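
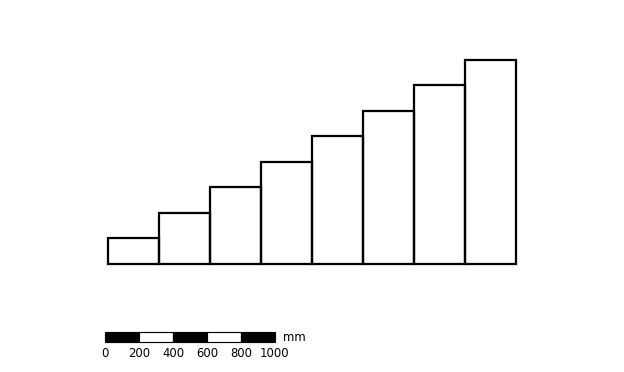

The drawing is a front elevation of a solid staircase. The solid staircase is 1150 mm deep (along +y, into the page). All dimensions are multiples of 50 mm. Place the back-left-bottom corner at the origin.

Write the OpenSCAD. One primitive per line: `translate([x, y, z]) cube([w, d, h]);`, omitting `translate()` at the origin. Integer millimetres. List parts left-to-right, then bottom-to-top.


cube([300, 1150, 150]);
translate([300, 0, 0]) cube([300, 1150, 300]);
translate([600, 0, 0]) cube([300, 1150, 450]);
translate([900, 0, 0]) cube([300, 1150, 600]);
translate([1200, 0, 0]) cube([300, 1150, 750]);
translate([1500, 0, 0]) cube([300, 1150, 900]);
translate([1800, 0, 0]) cube([300, 1150, 1050]);
translate([2100, 0, 0]) cube([300, 1150, 1200]);


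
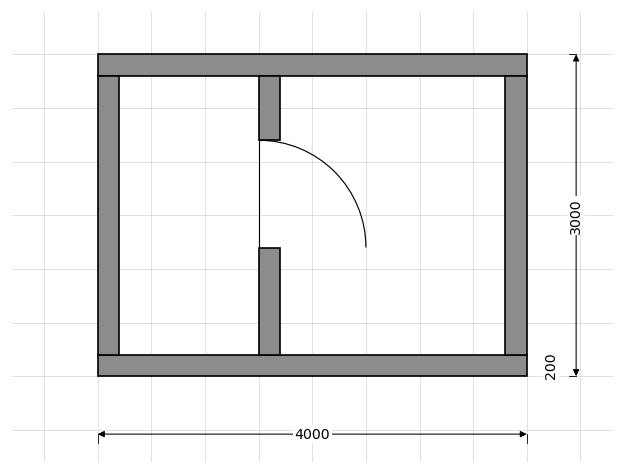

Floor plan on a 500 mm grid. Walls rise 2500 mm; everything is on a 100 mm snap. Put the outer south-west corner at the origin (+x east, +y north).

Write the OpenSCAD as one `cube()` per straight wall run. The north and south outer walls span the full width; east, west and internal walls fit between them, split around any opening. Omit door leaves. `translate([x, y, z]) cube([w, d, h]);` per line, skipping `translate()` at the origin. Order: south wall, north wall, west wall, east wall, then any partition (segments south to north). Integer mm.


cube([4000, 200, 2500]);
translate([0, 2800, 0]) cube([4000, 200, 2500]);
translate([0, 200, 0]) cube([200, 2600, 2500]);
translate([3800, 200, 0]) cube([200, 2600, 2500]);
translate([1500, 200, 0]) cube([200, 1000, 2500]);
translate([1500, 2200, 0]) cube([200, 600, 2500]);


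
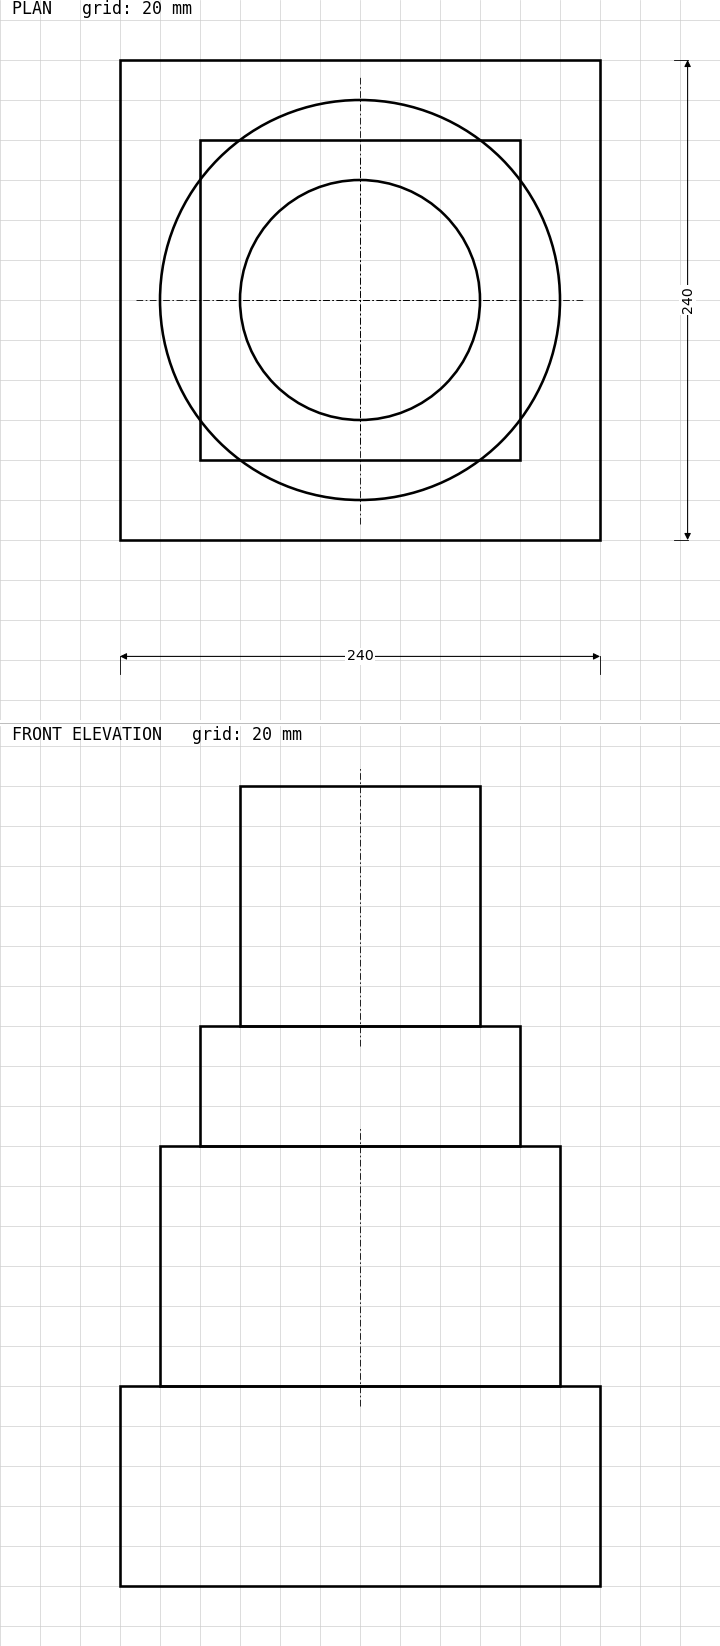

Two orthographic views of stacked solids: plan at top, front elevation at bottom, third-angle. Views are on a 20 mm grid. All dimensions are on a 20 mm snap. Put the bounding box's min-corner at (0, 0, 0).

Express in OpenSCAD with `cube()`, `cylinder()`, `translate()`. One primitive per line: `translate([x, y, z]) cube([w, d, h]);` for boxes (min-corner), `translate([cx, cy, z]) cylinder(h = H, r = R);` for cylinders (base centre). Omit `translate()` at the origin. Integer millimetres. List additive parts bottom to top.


cube([240, 240, 100]);
translate([120, 120, 100]) cylinder(h = 120, r = 100);
translate([40, 40, 220]) cube([160, 160, 60]);
translate([120, 120, 280]) cylinder(h = 120, r = 60);


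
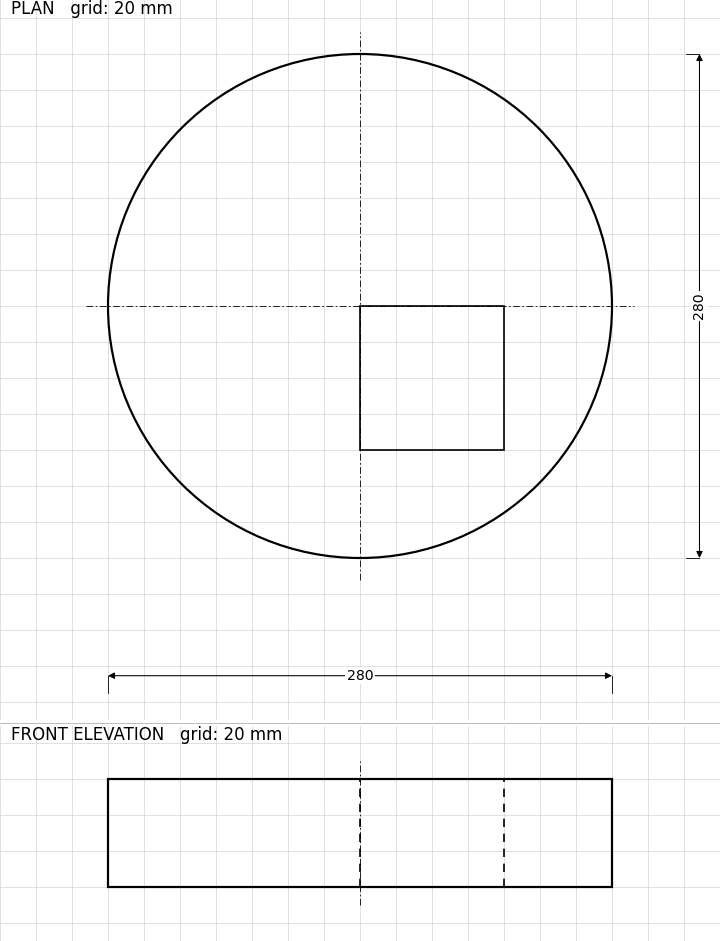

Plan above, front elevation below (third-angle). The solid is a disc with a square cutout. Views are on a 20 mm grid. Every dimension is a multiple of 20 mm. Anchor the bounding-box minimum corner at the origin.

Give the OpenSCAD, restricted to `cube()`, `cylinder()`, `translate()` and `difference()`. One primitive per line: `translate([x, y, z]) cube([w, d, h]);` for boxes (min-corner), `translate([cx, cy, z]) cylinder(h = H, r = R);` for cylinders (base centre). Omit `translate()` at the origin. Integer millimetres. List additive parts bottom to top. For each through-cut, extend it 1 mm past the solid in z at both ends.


difference() {
  translate([140, 140, 0]) cylinder(h = 60, r = 140);
  translate([140, 60, -1]) cube([80, 80, 62]);
}


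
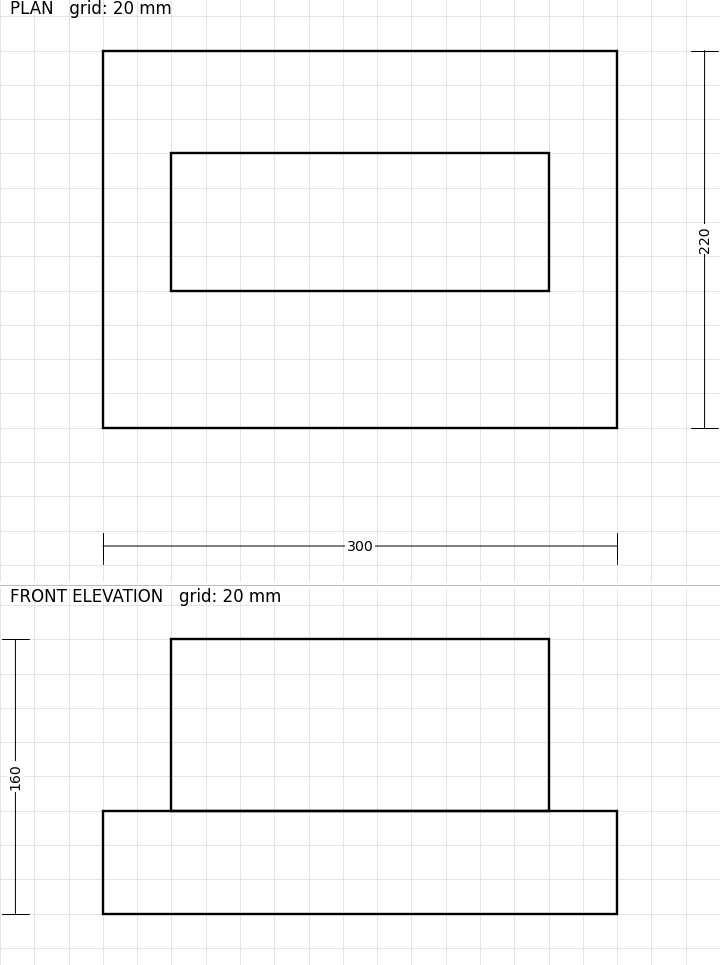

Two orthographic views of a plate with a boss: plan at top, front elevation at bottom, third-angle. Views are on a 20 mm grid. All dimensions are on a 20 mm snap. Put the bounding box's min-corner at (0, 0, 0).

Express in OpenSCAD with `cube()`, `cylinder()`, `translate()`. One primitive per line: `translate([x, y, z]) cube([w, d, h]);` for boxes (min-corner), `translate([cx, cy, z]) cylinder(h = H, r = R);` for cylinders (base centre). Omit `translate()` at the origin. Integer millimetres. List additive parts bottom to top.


cube([300, 220, 60]);
translate([40, 80, 60]) cube([220, 80, 100]);


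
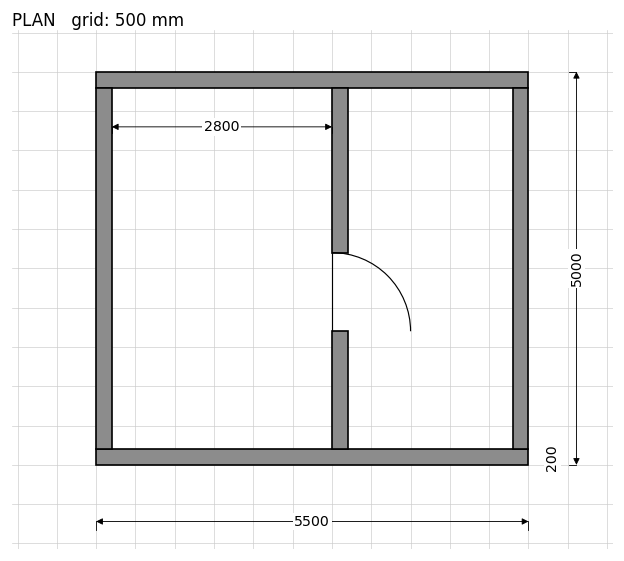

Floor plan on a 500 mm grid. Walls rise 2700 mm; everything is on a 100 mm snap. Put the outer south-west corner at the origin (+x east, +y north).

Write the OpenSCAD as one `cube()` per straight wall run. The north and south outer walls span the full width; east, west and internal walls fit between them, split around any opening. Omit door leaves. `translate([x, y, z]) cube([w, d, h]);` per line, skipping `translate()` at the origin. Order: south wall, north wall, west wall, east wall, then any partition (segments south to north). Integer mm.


cube([5500, 200, 2700]);
translate([0, 4800, 0]) cube([5500, 200, 2700]);
translate([0, 200, 0]) cube([200, 4600, 2700]);
translate([5300, 200, 0]) cube([200, 4600, 2700]);
translate([3000, 200, 0]) cube([200, 1500, 2700]);
translate([3000, 2700, 0]) cube([200, 2100, 2700]);


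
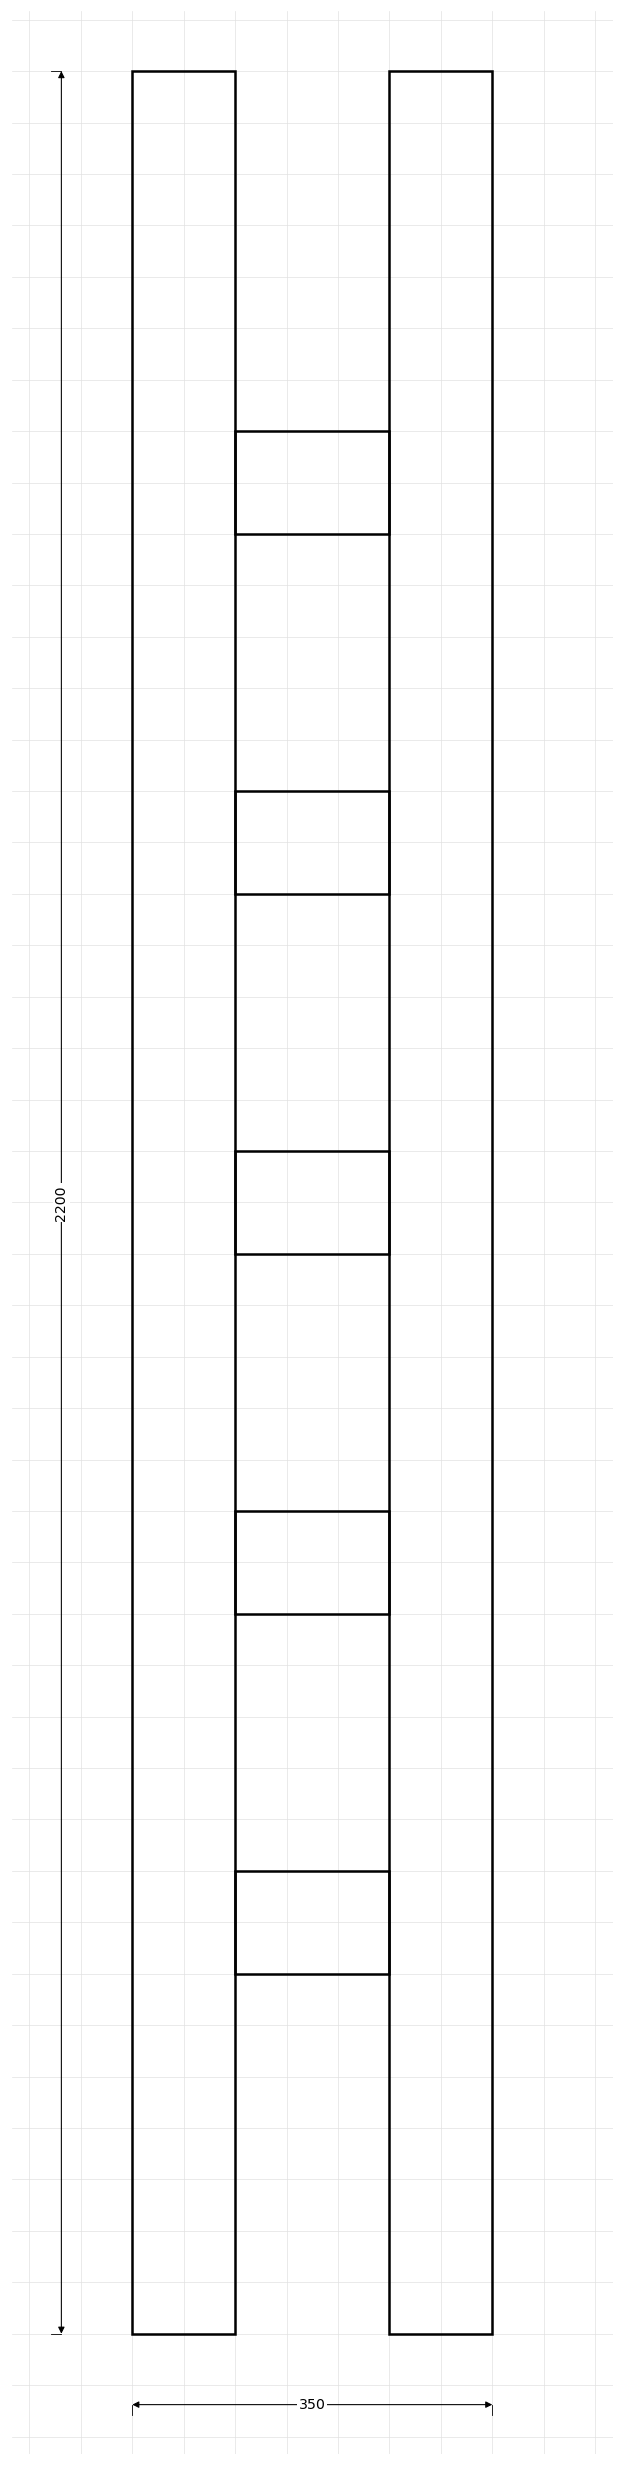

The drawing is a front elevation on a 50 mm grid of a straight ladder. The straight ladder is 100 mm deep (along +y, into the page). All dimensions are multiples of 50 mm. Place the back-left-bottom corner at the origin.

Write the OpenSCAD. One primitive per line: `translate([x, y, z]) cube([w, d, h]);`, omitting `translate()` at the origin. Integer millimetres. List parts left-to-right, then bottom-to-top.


cube([100, 100, 2200]);
translate([100, 0, 350]) cube([150, 100, 100]);
translate([100, 0, 700]) cube([150, 100, 100]);
translate([100, 0, 1050]) cube([150, 100, 100]);
translate([100, 0, 1400]) cube([150, 100, 100]);
translate([100, 0, 1750]) cube([150, 100, 100]);
translate([250, 0, 0]) cube([100, 100, 2200]);


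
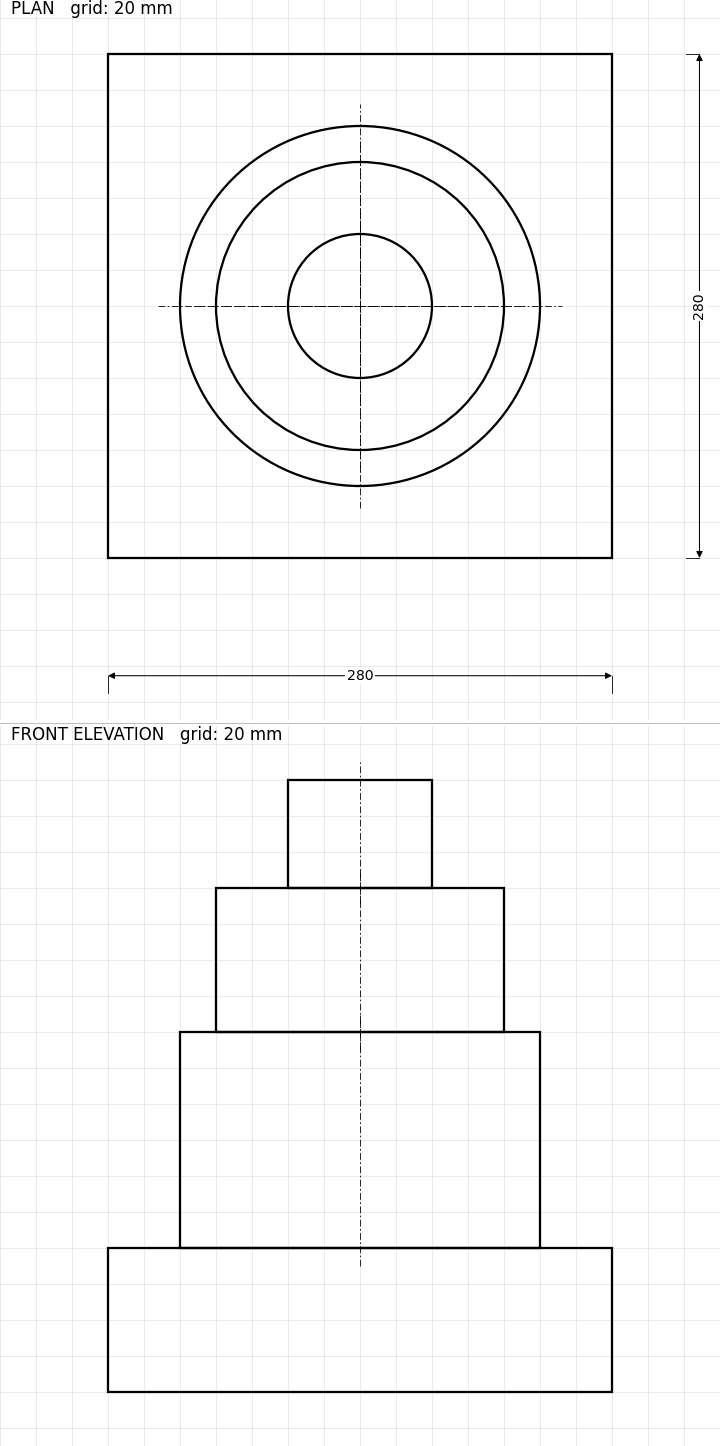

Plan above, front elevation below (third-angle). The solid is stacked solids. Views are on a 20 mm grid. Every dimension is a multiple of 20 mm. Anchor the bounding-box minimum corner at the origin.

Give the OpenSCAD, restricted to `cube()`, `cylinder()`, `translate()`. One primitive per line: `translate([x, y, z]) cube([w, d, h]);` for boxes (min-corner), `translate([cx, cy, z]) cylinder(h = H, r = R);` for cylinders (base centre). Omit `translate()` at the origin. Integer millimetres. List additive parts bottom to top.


cube([280, 280, 80]);
translate([140, 140, 80]) cylinder(h = 120, r = 100);
translate([140, 140, 200]) cylinder(h = 80, r = 80);
translate([140, 140, 280]) cylinder(h = 60, r = 40);


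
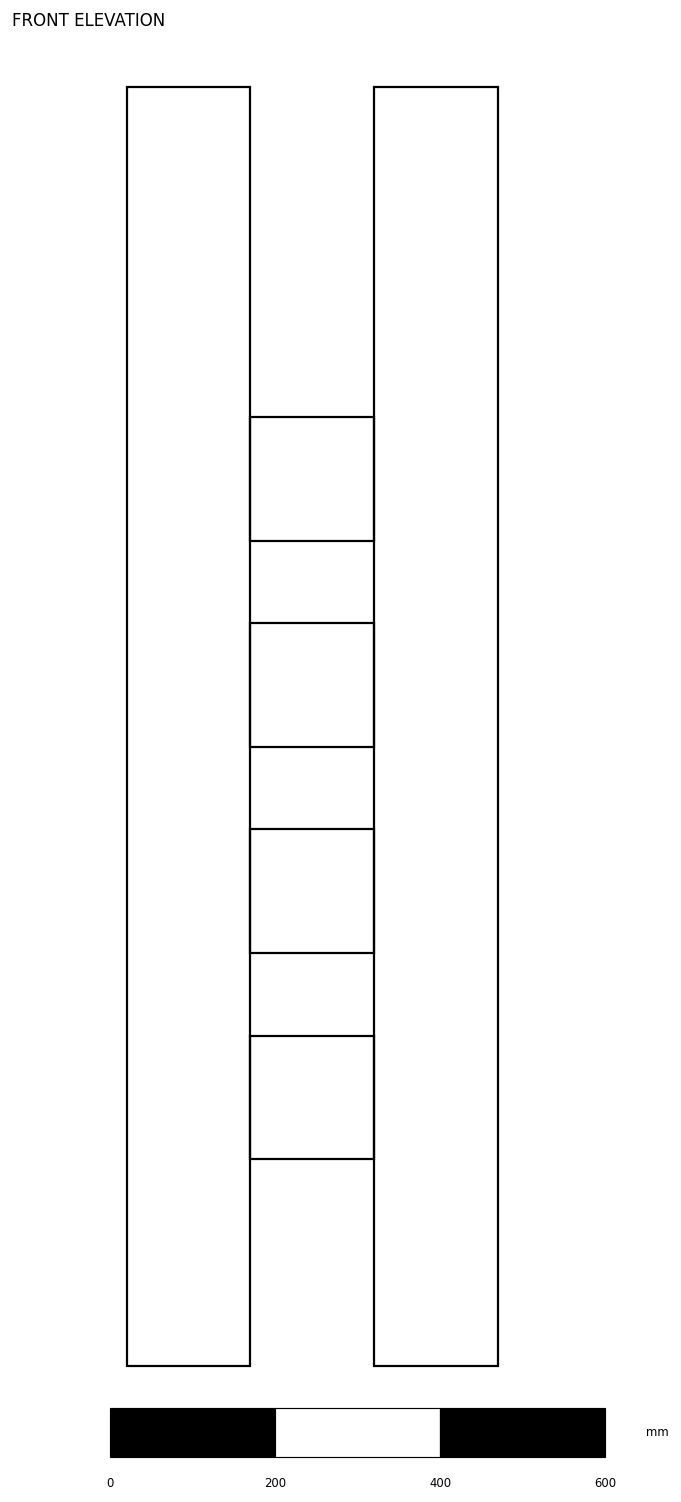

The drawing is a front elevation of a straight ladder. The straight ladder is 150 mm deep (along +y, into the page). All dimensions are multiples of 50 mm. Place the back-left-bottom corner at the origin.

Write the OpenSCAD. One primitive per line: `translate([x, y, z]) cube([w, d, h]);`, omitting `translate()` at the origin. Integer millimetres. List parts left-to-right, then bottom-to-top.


cube([150, 150, 1550]);
translate([150, 0, 250]) cube([150, 150, 150]);
translate([150, 0, 500]) cube([150, 150, 150]);
translate([150, 0, 750]) cube([150, 150, 150]);
translate([150, 0, 1000]) cube([150, 150, 150]);
translate([300, 0, 0]) cube([150, 150, 1550]);


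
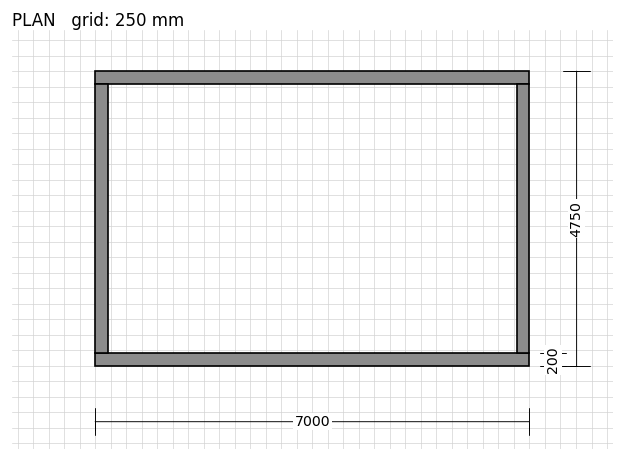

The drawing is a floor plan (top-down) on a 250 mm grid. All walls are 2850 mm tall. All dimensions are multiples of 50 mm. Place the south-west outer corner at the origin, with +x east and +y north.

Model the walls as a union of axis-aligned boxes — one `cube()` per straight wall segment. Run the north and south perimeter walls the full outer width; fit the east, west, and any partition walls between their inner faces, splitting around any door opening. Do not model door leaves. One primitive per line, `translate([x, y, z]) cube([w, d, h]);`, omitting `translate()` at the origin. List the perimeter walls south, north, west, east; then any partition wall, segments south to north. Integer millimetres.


cube([7000, 200, 2850]);
translate([0, 4550, 0]) cube([7000, 200, 2850]);
translate([0, 200, 0]) cube([200, 4350, 2850]);
translate([6800, 200, 0]) cube([200, 4350, 2850]);


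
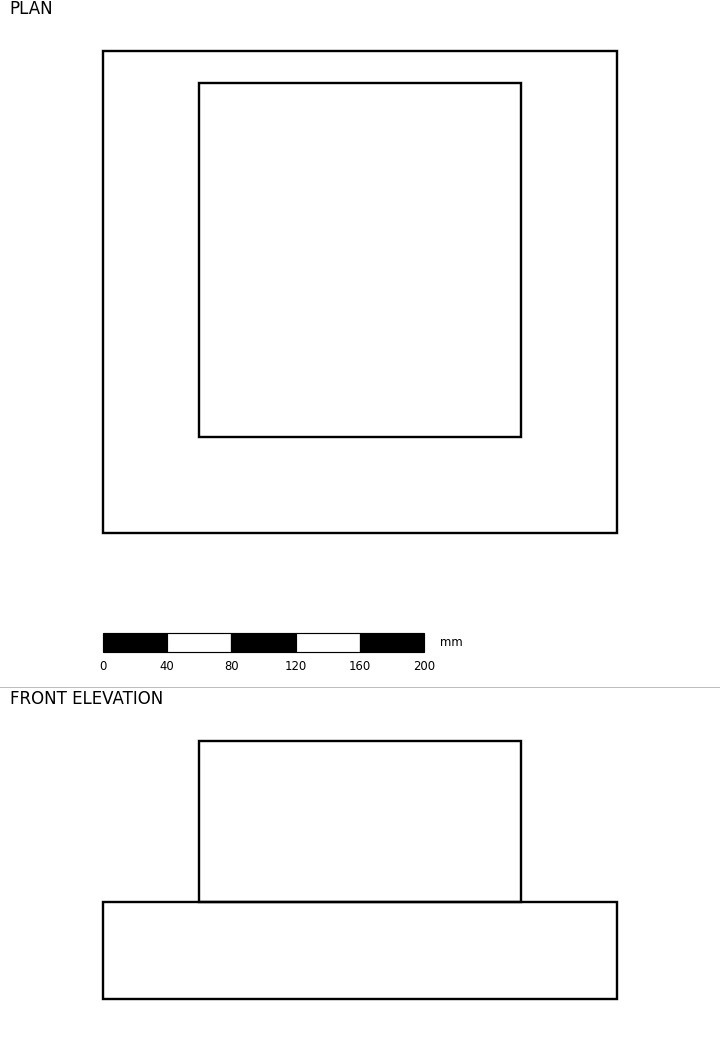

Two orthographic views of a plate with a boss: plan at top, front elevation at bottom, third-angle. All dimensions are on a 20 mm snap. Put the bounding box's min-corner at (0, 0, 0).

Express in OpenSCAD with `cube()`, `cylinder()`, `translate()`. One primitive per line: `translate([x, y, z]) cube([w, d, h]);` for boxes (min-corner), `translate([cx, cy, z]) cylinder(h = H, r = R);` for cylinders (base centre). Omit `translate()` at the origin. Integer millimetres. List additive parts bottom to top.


cube([320, 300, 60]);
translate([60, 60, 60]) cube([200, 220, 100]);


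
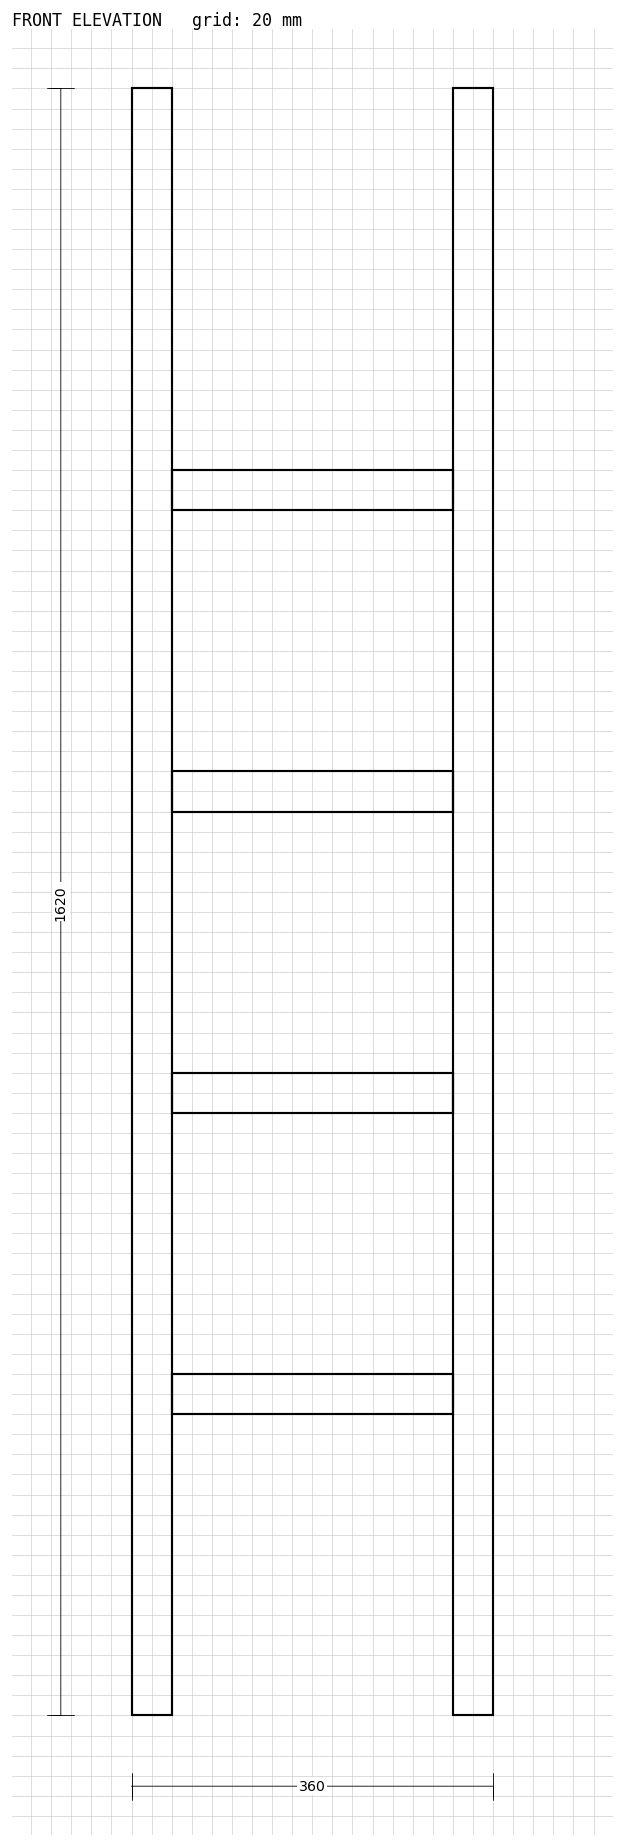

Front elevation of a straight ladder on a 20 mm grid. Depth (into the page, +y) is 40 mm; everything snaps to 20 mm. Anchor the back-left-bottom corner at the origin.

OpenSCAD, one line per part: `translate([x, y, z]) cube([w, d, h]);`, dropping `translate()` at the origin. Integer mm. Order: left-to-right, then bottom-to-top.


cube([40, 40, 1620]);
translate([40, 0, 300]) cube([280, 40, 40]);
translate([40, 0, 600]) cube([280, 40, 40]);
translate([40, 0, 900]) cube([280, 40, 40]);
translate([40, 0, 1200]) cube([280, 40, 40]);
translate([320, 0, 0]) cube([40, 40, 1620]);


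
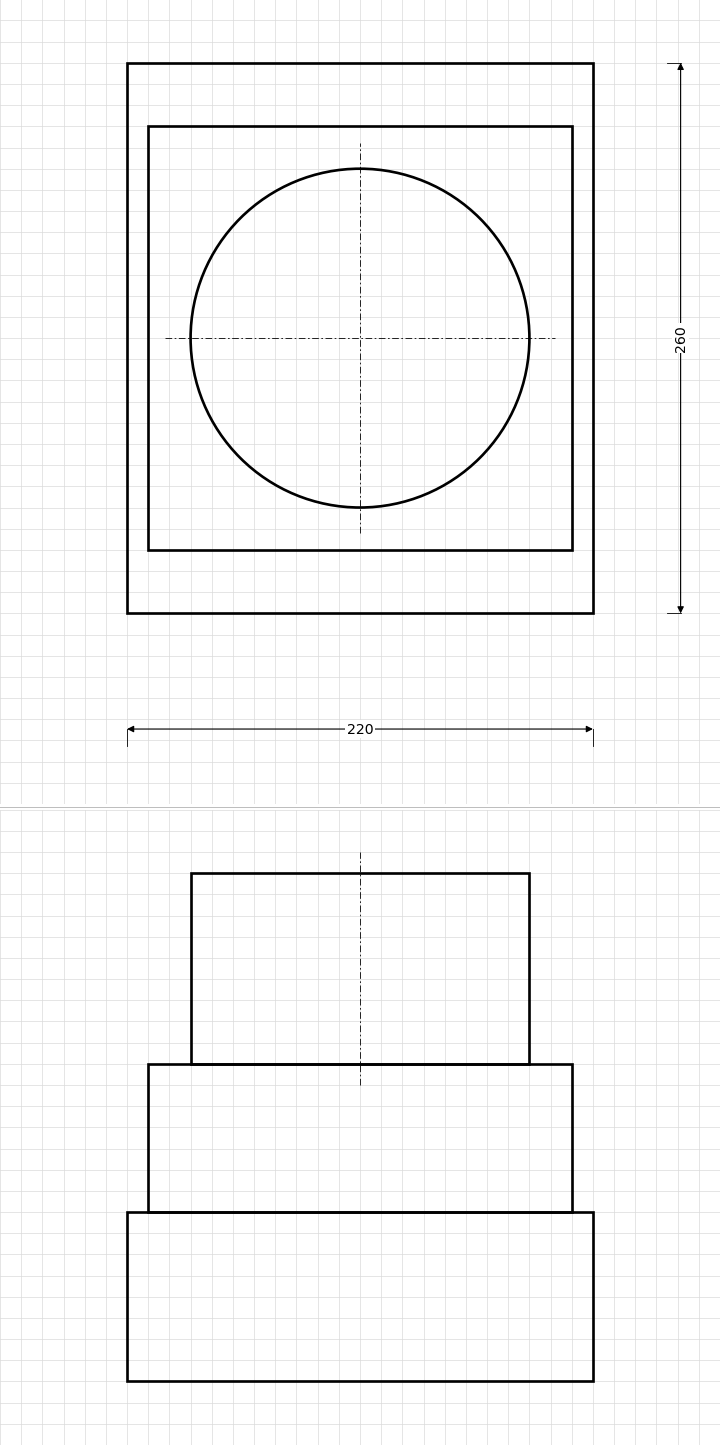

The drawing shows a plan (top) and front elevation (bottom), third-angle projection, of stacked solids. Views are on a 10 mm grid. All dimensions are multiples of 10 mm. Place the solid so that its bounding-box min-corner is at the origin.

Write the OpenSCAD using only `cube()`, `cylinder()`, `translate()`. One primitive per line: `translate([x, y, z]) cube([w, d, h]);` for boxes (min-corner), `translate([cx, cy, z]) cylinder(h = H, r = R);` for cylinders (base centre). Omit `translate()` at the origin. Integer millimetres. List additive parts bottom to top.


cube([220, 260, 80]);
translate([10, 30, 80]) cube([200, 200, 70]);
translate([110, 130, 150]) cylinder(h = 90, r = 80);


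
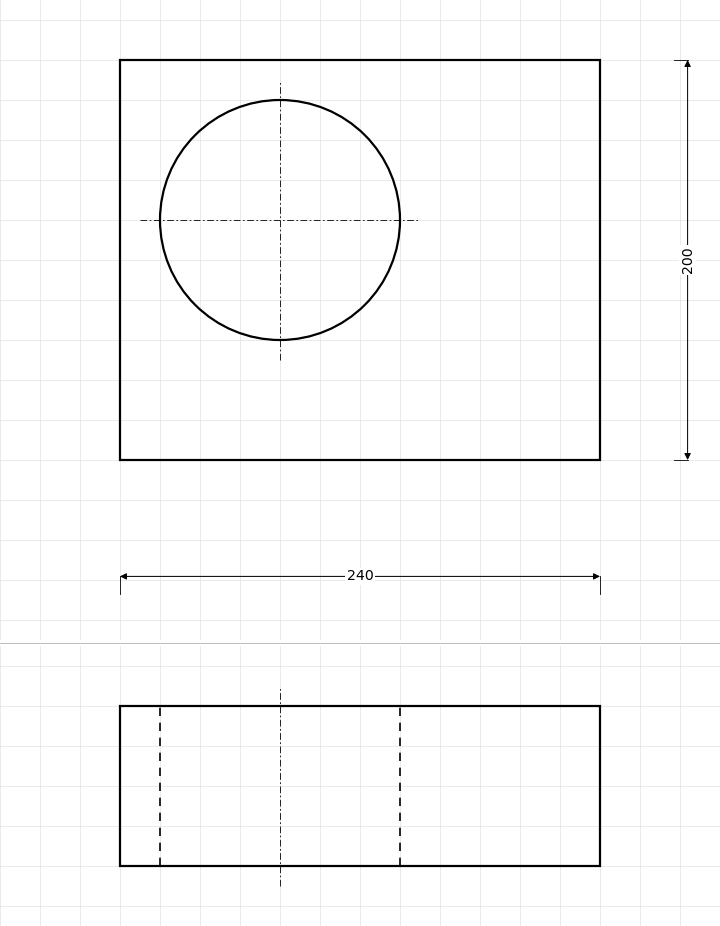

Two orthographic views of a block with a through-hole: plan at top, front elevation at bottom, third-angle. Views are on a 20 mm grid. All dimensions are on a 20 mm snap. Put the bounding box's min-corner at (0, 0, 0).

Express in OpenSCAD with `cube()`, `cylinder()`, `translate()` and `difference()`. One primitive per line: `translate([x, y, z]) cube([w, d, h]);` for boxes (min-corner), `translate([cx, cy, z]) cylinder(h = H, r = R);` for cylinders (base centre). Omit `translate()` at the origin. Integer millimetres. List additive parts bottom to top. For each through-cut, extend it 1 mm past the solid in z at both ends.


difference() {
  cube([240, 200, 80]);
  translate([80, 120, -1]) cylinder(h = 82, r = 60);
}


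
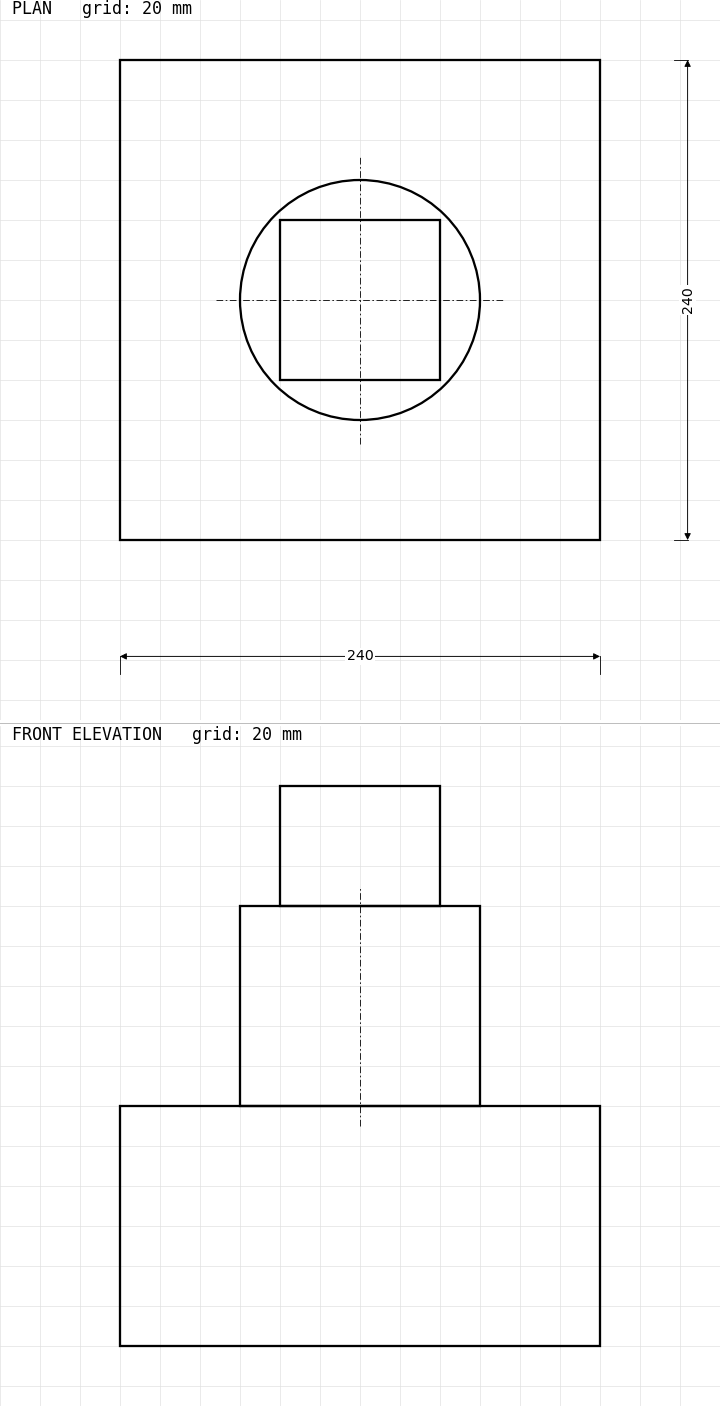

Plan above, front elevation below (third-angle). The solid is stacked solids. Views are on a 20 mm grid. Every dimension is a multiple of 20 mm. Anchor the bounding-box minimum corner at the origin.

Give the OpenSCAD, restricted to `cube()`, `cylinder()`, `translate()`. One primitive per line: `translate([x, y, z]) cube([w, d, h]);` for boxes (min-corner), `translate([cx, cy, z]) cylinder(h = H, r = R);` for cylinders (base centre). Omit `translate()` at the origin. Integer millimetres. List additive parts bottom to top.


cube([240, 240, 120]);
translate([120, 120, 120]) cylinder(h = 100, r = 60);
translate([80, 80, 220]) cube([80, 80, 60]);


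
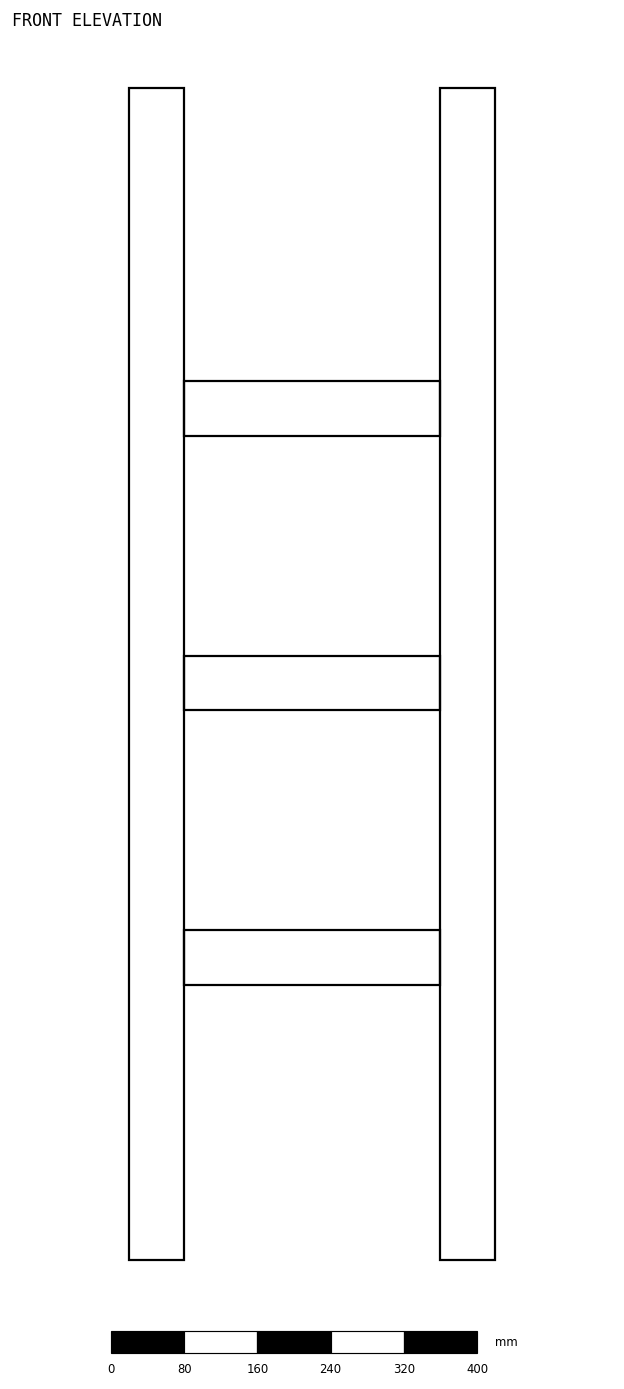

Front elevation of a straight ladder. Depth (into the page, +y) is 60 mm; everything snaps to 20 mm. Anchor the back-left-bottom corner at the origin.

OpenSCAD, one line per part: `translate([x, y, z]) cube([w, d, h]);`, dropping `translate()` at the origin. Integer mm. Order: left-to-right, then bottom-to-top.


cube([60, 60, 1280]);
translate([60, 0, 300]) cube([280, 60, 60]);
translate([60, 0, 600]) cube([280, 60, 60]);
translate([60, 0, 900]) cube([280, 60, 60]);
translate([340, 0, 0]) cube([60, 60, 1280]);


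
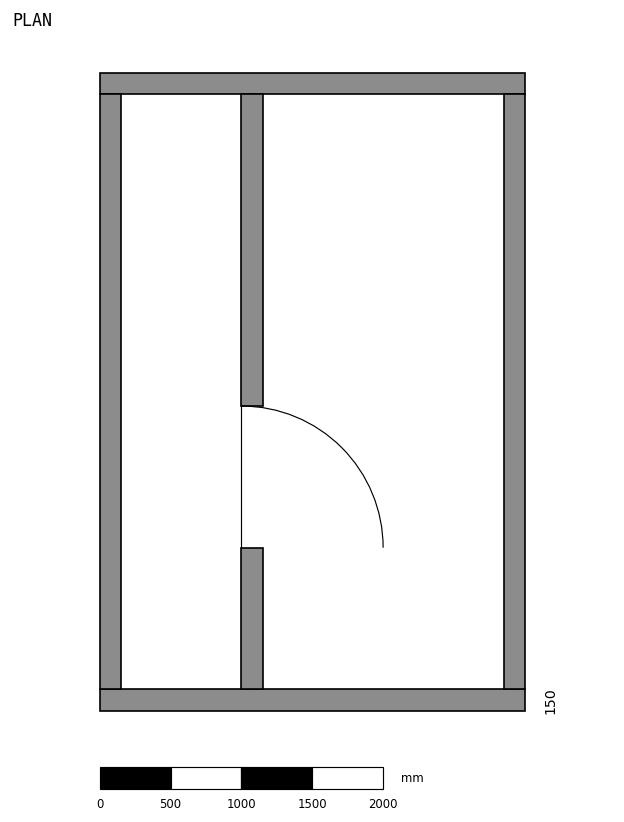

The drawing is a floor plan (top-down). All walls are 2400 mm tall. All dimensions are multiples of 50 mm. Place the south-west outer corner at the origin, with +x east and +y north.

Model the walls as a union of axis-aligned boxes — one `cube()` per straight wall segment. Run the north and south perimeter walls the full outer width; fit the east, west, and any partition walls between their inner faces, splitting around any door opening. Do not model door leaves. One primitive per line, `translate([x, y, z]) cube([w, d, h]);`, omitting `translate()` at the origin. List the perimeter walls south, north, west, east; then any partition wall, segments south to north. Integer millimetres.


cube([3000, 150, 2400]);
translate([0, 4350, 0]) cube([3000, 150, 2400]);
translate([0, 150, 0]) cube([150, 4200, 2400]);
translate([2850, 150, 0]) cube([150, 4200, 2400]);
translate([1000, 150, 0]) cube([150, 1000, 2400]);
translate([1000, 2150, 0]) cube([150, 2200, 2400]);


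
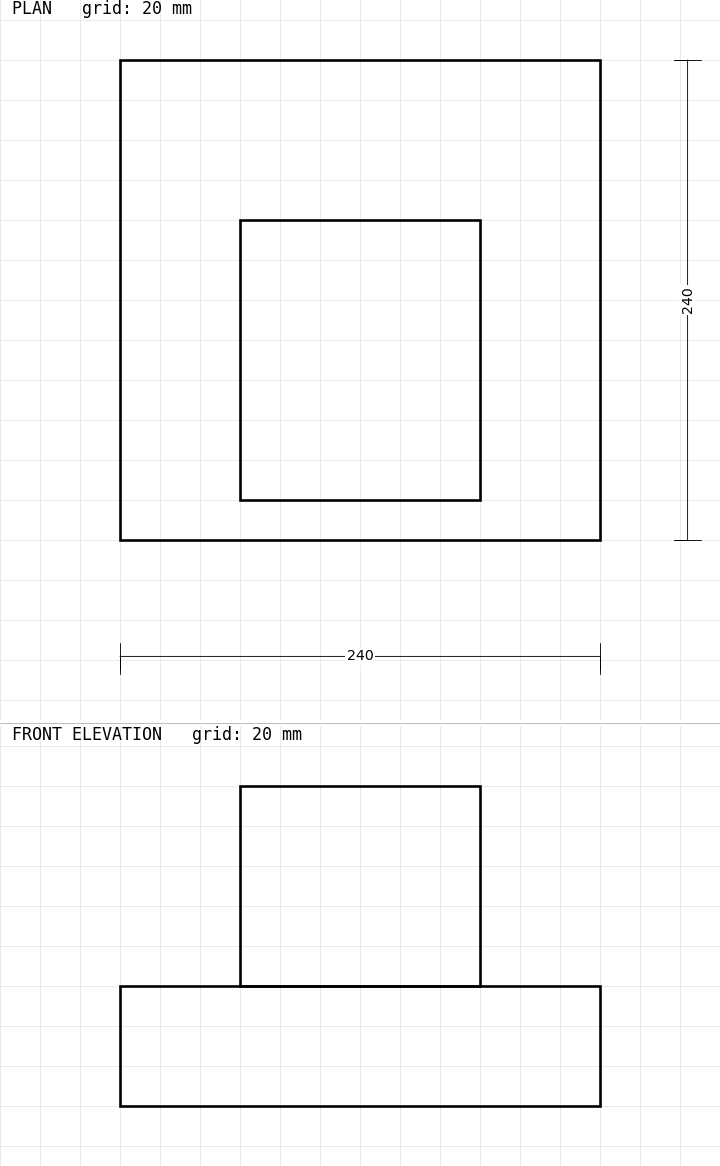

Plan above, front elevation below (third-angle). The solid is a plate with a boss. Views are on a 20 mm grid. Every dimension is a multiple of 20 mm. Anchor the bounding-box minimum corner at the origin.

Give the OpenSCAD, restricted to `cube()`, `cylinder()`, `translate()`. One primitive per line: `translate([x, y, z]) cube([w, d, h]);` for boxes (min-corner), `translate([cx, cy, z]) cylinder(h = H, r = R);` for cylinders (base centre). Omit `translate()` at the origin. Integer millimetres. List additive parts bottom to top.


cube([240, 240, 60]);
translate([60, 20, 60]) cube([120, 140, 100]);


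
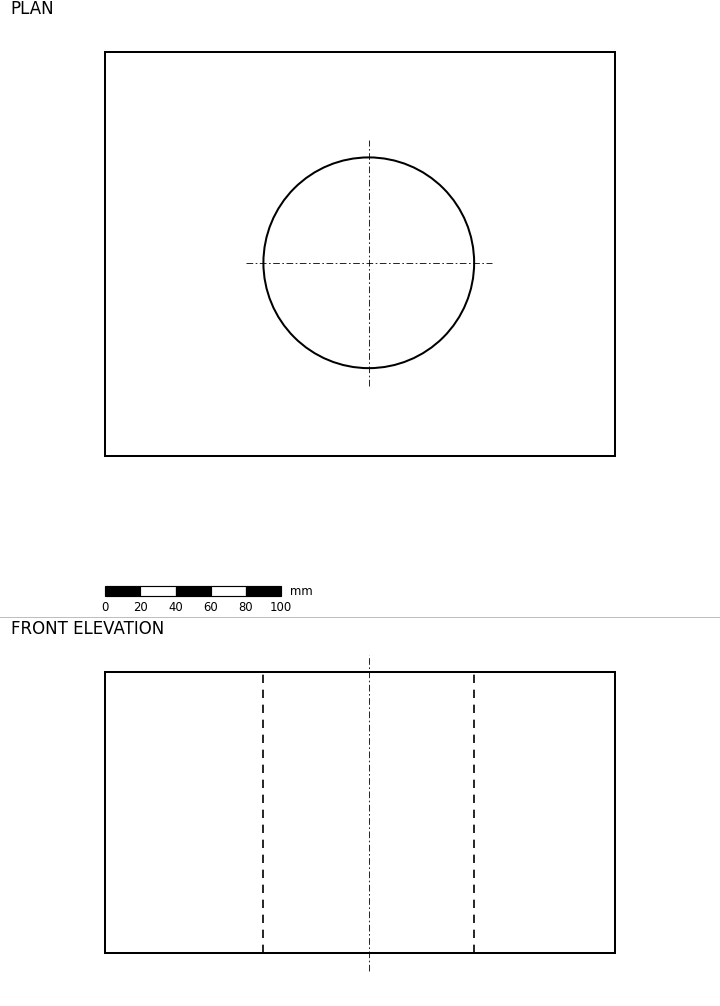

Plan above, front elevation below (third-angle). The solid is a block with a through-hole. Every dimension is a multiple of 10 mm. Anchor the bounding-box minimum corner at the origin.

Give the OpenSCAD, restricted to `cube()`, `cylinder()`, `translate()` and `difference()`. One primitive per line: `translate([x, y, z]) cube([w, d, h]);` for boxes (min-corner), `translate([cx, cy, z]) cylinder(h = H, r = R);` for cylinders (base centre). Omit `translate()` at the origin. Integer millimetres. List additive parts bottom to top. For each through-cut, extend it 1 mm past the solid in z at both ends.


difference() {
  cube([290, 230, 160]);
  translate([150, 110, -1]) cylinder(h = 162, r = 60);
}


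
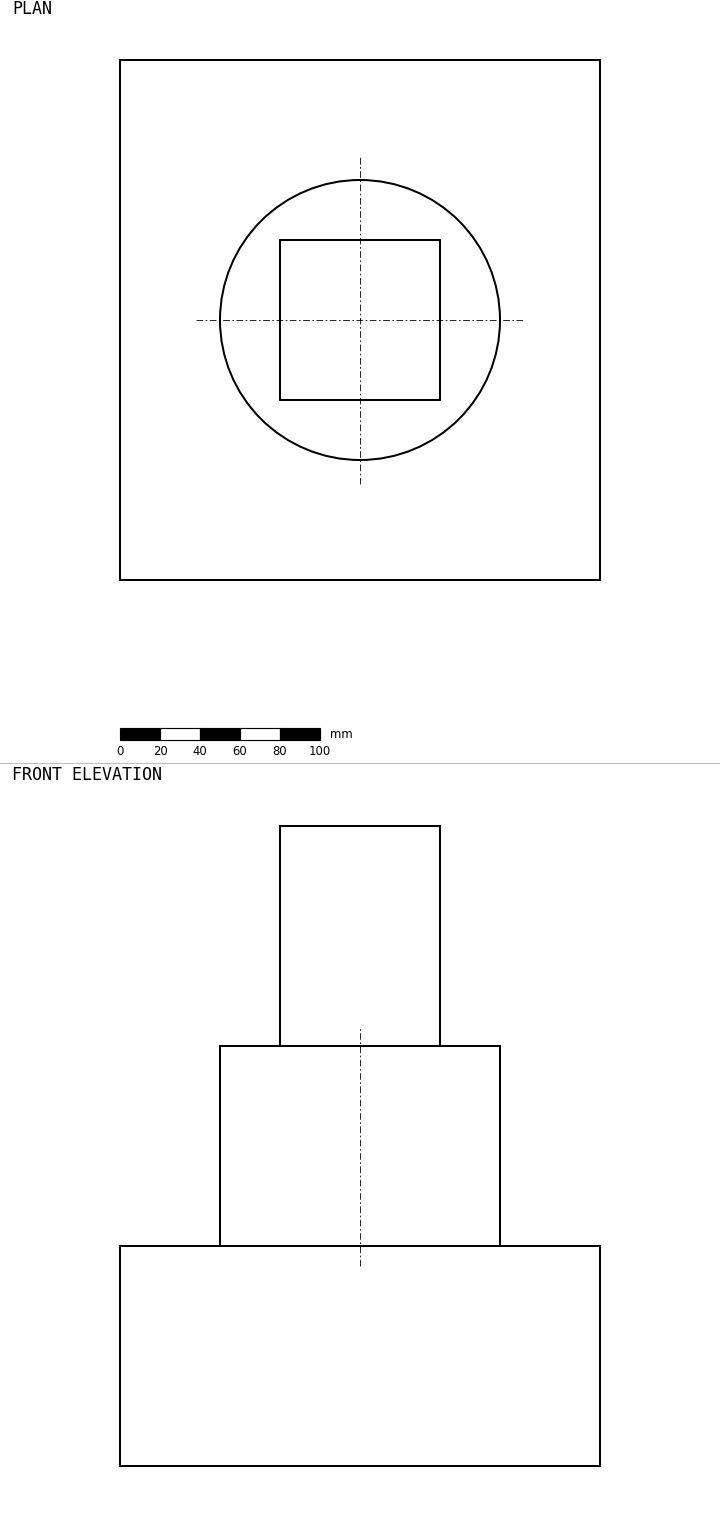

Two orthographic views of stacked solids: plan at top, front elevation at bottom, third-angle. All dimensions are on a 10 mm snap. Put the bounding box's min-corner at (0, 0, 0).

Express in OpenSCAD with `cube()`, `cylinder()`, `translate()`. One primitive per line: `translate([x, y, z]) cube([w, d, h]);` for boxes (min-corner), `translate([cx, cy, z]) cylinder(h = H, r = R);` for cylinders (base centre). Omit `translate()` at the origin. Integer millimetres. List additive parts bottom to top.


cube([240, 260, 110]);
translate([120, 130, 110]) cylinder(h = 100, r = 70);
translate([80, 90, 210]) cube([80, 80, 110]);


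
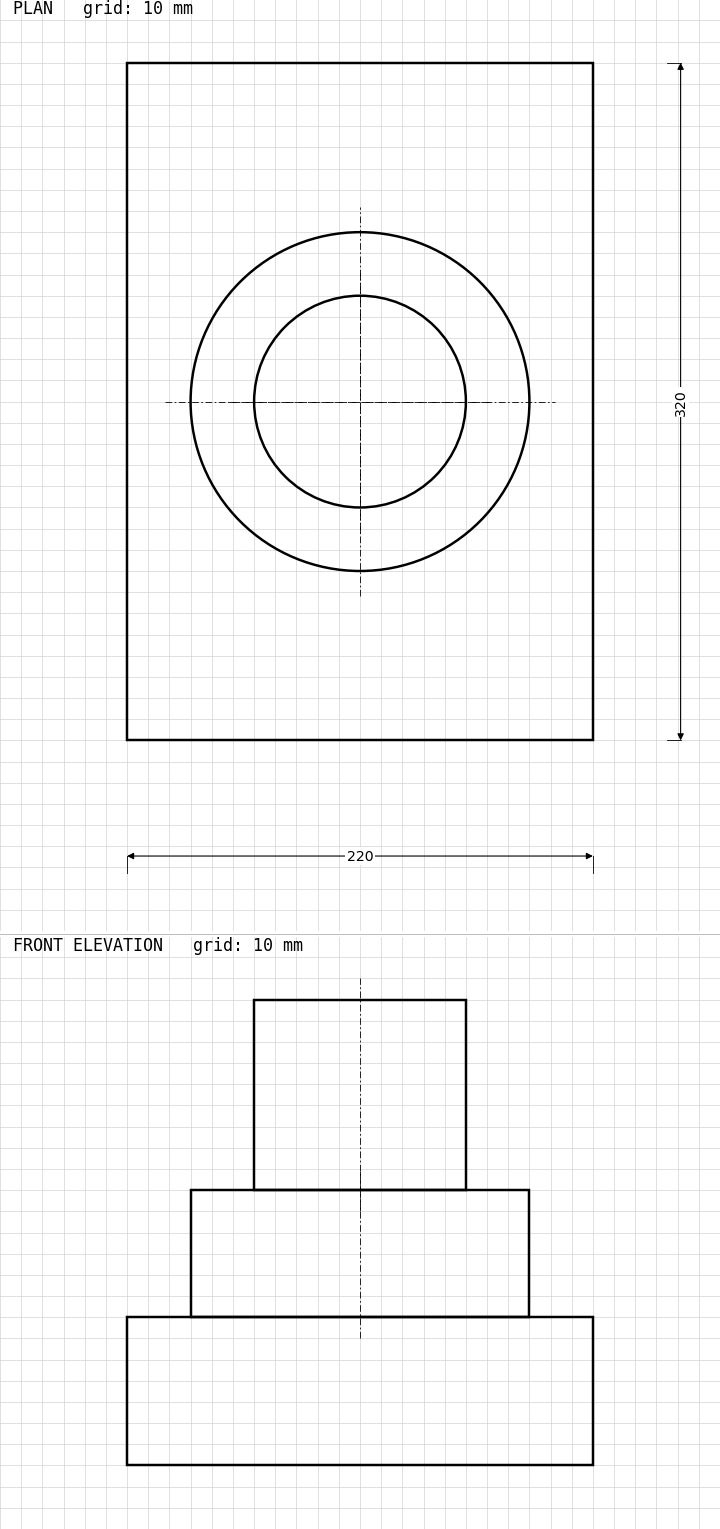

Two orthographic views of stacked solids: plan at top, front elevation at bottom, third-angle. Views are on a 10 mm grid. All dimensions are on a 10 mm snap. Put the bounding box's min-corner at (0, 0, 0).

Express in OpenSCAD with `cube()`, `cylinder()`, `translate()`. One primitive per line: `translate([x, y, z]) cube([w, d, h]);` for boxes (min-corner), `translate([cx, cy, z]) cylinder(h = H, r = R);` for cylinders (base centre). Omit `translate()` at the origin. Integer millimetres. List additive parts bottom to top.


cube([220, 320, 70]);
translate([110, 160, 70]) cylinder(h = 60, r = 80);
translate([110, 160, 130]) cylinder(h = 90, r = 50);


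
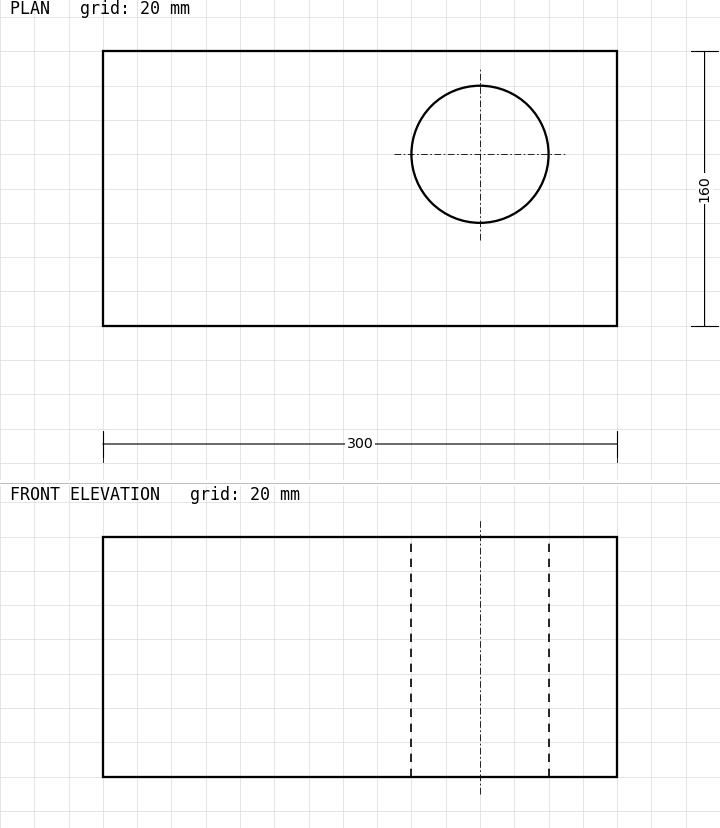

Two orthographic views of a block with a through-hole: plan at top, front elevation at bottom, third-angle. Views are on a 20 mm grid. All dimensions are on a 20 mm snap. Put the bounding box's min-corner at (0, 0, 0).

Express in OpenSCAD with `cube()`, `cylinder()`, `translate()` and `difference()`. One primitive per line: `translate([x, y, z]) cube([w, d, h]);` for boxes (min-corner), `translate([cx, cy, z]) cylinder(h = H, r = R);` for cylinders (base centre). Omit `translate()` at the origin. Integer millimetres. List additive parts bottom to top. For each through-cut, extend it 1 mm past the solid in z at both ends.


difference() {
  cube([300, 160, 140]);
  translate([220, 100, -1]) cylinder(h = 142, r = 40);
}


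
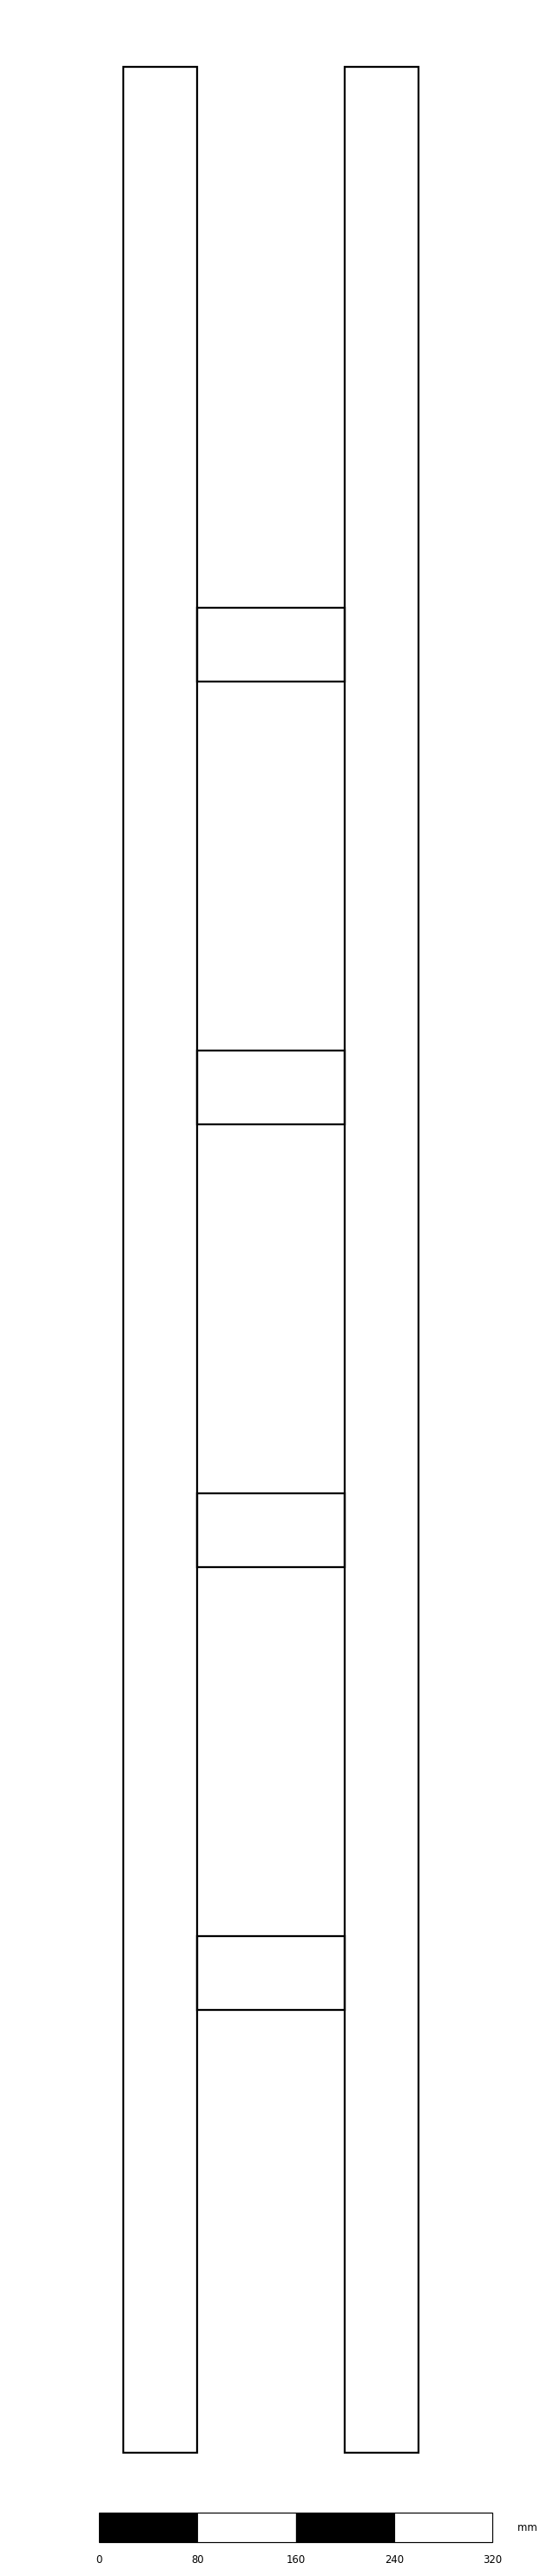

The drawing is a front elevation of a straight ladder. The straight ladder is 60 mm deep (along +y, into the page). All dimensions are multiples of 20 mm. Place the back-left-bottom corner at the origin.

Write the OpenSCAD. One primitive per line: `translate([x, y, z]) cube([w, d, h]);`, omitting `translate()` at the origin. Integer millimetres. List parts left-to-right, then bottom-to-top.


cube([60, 60, 1940]);
translate([60, 0, 360]) cube([120, 60, 60]);
translate([60, 0, 720]) cube([120, 60, 60]);
translate([60, 0, 1080]) cube([120, 60, 60]);
translate([60, 0, 1440]) cube([120, 60, 60]);
translate([180, 0, 0]) cube([60, 60, 1940]);


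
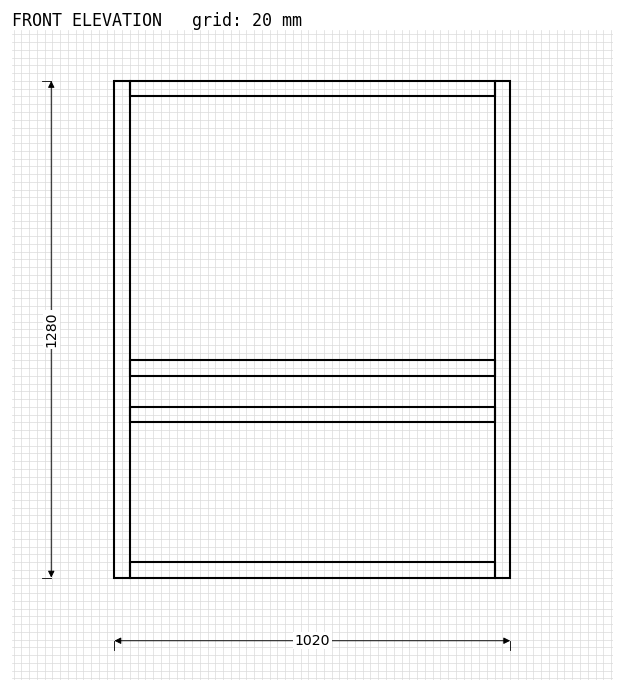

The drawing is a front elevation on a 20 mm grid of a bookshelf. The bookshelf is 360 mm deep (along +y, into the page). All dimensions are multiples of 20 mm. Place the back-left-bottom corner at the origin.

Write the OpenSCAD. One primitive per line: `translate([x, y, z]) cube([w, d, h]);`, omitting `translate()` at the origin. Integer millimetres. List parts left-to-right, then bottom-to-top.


cube([40, 360, 1280]);
translate([40, 0, 0]) cube([940, 360, 40]);
translate([40, 0, 400]) cube([940, 360, 40]);
translate([40, 0, 520]) cube([940, 360, 40]);
translate([40, 0, 1240]) cube([940, 360, 40]);
translate([980, 0, 0]) cube([40, 360, 1280]);


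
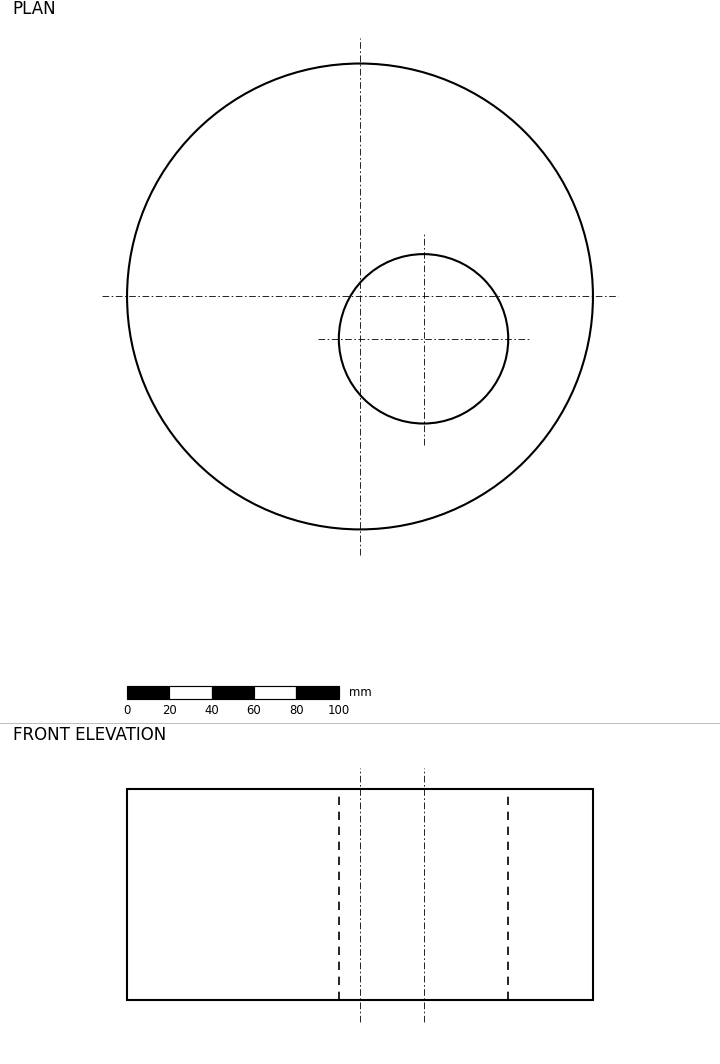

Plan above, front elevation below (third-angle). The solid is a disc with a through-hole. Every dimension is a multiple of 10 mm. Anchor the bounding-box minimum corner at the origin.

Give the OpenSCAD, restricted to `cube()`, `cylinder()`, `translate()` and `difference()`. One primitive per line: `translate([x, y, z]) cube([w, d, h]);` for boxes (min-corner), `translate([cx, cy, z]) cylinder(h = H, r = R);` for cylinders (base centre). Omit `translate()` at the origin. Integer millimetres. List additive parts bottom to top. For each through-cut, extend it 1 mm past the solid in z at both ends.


difference() {
  translate([110, 110, 0]) cylinder(h = 100, r = 110);
  translate([140, 90, -1]) cylinder(h = 102, r = 40);
}


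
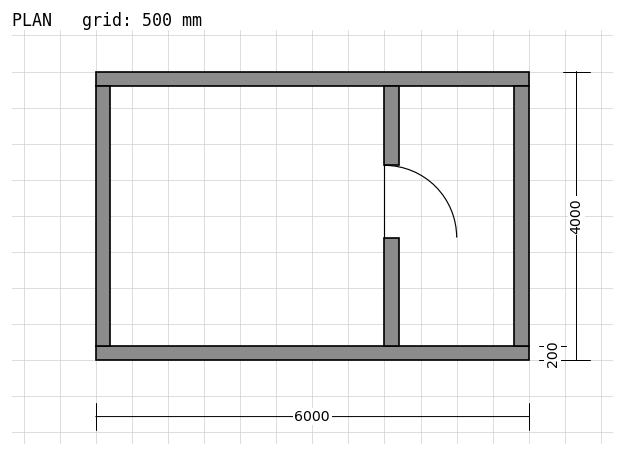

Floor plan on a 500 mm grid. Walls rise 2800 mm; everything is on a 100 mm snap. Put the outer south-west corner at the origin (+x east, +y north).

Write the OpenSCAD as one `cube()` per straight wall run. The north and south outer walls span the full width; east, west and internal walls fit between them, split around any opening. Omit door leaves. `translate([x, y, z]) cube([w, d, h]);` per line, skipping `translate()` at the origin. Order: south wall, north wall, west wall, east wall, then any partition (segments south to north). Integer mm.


cube([6000, 200, 2800]);
translate([0, 3800, 0]) cube([6000, 200, 2800]);
translate([0, 200, 0]) cube([200, 3600, 2800]);
translate([5800, 200, 0]) cube([200, 3600, 2800]);
translate([4000, 200, 0]) cube([200, 1500, 2800]);
translate([4000, 2700, 0]) cube([200, 1100, 2800]);


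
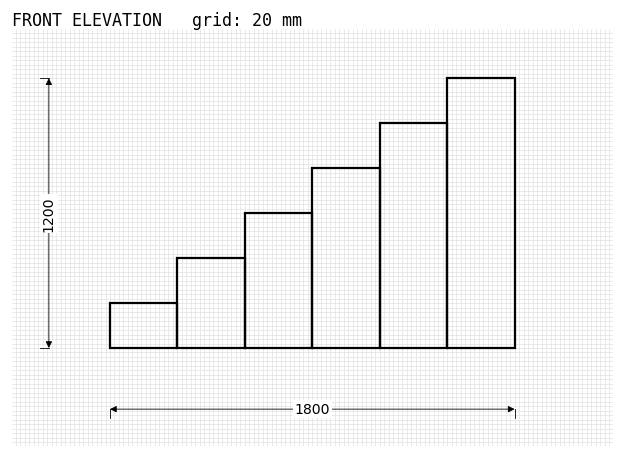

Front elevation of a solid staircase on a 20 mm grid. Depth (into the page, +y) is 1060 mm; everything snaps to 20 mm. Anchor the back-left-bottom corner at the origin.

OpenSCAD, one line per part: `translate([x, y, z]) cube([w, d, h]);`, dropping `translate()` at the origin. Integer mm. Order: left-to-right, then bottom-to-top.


cube([300, 1060, 200]);
translate([300, 0, 0]) cube([300, 1060, 400]);
translate([600, 0, 0]) cube([300, 1060, 600]);
translate([900, 0, 0]) cube([300, 1060, 800]);
translate([1200, 0, 0]) cube([300, 1060, 1000]);
translate([1500, 0, 0]) cube([300, 1060, 1200]);


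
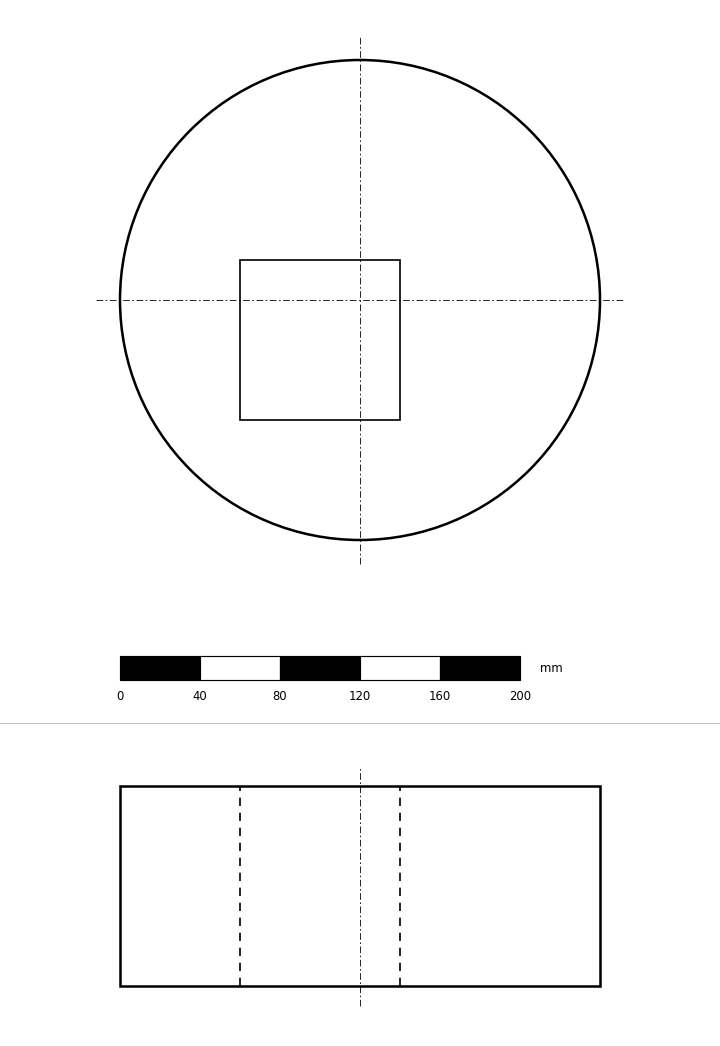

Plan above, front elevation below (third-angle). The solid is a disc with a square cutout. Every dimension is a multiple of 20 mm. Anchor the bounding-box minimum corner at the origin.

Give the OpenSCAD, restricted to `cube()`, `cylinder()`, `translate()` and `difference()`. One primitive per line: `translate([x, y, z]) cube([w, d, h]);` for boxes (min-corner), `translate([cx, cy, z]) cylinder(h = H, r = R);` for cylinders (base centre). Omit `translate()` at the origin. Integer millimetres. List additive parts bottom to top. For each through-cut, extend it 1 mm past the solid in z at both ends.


difference() {
  translate([120, 120, 0]) cylinder(h = 100, r = 120);
  translate([60, 60, -1]) cube([80, 80, 102]);
}


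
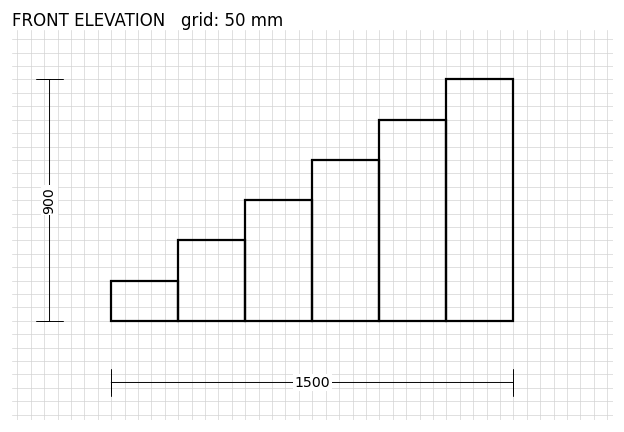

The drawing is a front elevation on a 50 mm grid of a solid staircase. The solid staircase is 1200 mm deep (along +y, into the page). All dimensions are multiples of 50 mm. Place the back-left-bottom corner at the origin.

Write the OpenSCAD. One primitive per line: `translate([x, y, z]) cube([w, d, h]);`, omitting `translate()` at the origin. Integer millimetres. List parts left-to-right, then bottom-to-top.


cube([250, 1200, 150]);
translate([250, 0, 0]) cube([250, 1200, 300]);
translate([500, 0, 0]) cube([250, 1200, 450]);
translate([750, 0, 0]) cube([250, 1200, 600]);
translate([1000, 0, 0]) cube([250, 1200, 750]);
translate([1250, 0, 0]) cube([250, 1200, 900]);


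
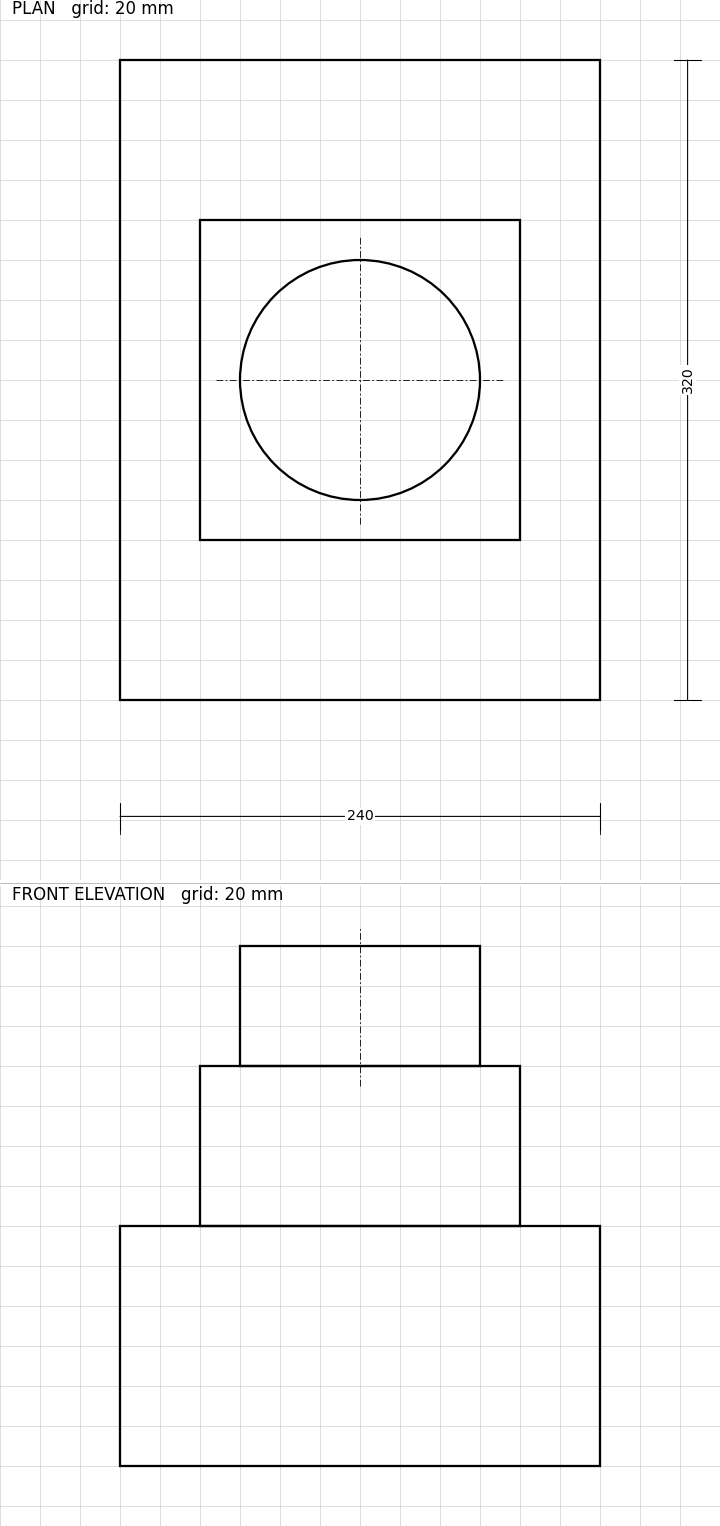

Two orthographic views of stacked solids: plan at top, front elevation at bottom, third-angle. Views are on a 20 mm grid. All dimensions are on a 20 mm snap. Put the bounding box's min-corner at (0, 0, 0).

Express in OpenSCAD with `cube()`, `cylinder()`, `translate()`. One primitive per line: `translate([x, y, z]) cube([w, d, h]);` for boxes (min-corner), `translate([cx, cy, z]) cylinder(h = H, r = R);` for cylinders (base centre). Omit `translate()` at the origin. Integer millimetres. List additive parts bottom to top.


cube([240, 320, 120]);
translate([40, 80, 120]) cube([160, 160, 80]);
translate([120, 160, 200]) cylinder(h = 60, r = 60);


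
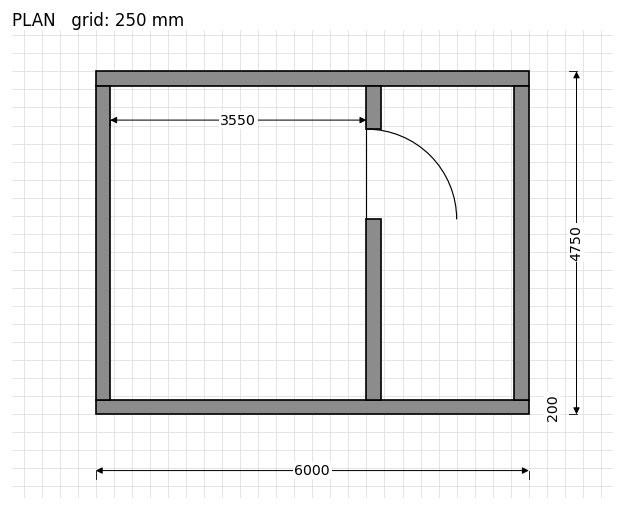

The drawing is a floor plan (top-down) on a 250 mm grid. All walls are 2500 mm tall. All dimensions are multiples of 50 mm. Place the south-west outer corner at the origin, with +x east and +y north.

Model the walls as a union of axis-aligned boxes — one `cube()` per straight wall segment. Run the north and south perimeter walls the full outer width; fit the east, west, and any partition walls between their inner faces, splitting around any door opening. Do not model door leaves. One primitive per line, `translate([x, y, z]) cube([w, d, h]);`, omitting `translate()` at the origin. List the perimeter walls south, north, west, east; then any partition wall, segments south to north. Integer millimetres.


cube([6000, 200, 2500]);
translate([0, 4550, 0]) cube([6000, 200, 2500]);
translate([0, 200, 0]) cube([200, 4350, 2500]);
translate([5800, 200, 0]) cube([200, 4350, 2500]);
translate([3750, 200, 0]) cube([200, 2500, 2500]);
translate([3750, 3950, 0]) cube([200, 600, 2500]);
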